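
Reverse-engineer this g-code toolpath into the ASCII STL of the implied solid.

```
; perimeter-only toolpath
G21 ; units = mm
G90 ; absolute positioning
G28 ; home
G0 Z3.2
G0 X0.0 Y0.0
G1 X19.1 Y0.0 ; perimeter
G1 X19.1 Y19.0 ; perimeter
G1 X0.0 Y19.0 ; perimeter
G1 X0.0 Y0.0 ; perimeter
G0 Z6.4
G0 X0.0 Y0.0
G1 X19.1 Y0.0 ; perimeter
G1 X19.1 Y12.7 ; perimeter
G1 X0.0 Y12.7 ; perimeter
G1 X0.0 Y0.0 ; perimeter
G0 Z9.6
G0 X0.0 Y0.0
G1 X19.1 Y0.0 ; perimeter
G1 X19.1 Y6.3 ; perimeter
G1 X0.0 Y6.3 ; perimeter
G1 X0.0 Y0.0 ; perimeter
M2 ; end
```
solid part
  facet normal 0.0000 0.0000 -1.0000
    outer loop
      vertex 19.1 25.3 0.0
      vertex 19.1 0.0 0.0
      vertex 0.0 0.0 0.0
    endloop
  endfacet
  facet normal 0.0000 0.0000 -1.0000
    outer loop
      vertex 0.0 25.3 0.0
      vertex 19.1 25.3 0.0
      vertex 0.0 0.0 0.0
    endloop
  endfacet
  facet normal 0.0000 -1.0000 0.0000
    outer loop
      vertex 0.0 0.0 0.0
      vertex 19.1 0.0 0.0
      vertex 19.1 0.0 12.8
    endloop
  endfacet
  facet normal 0.0000 -1.0000 0.0000
    outer loop
      vertex 0.0 0.0 0.0
      vertex 19.1 0.0 12.8
      vertex 0.0 0.0 12.8
    endloop
  endfacet
  facet normal 0.0000 0.4514 0.8923
    outer loop
      vertex 0.0 0.0 12.8
      vertex 19.1 0.0 12.8
      vertex 19.1 25.3 0.0
    endloop
  endfacet
  facet normal 0.0000 0.4514 0.8923
    outer loop
      vertex 0.0 0.0 12.8
      vertex 19.1 25.3 0.0
      vertex 0.0 25.3 0.0
    endloop
  endfacet
  facet normal -1.0000 0.0000 0.0000
    outer loop
      vertex 0.0 0.0 12.8
      vertex 0.0 25.3 0.0
      vertex 0.0 0.0 0.0
    endloop
  endfacet
  facet normal 1.0000 0.0000 0.0000
    outer loop
      vertex 19.1 0.0 0.0
      vertex 19.1 25.3 0.0
      vertex 19.1 0.0 12.8
    endloop
  endfacet
endsolid part

The G0 Z moves step by Δz≈3.2 mm. The G1 loops shrink linearly with z, so the solid tapers from its base footprint up to z≈12.8. Closing with a flat bottom cap and the tapered top and triangulating gives 8 facets — a wedge (ramp): 19.1 × 25.3 mm base, rising to 12.8 mm along the y=0 edge and sloping linearly to z=0 at y=25.3.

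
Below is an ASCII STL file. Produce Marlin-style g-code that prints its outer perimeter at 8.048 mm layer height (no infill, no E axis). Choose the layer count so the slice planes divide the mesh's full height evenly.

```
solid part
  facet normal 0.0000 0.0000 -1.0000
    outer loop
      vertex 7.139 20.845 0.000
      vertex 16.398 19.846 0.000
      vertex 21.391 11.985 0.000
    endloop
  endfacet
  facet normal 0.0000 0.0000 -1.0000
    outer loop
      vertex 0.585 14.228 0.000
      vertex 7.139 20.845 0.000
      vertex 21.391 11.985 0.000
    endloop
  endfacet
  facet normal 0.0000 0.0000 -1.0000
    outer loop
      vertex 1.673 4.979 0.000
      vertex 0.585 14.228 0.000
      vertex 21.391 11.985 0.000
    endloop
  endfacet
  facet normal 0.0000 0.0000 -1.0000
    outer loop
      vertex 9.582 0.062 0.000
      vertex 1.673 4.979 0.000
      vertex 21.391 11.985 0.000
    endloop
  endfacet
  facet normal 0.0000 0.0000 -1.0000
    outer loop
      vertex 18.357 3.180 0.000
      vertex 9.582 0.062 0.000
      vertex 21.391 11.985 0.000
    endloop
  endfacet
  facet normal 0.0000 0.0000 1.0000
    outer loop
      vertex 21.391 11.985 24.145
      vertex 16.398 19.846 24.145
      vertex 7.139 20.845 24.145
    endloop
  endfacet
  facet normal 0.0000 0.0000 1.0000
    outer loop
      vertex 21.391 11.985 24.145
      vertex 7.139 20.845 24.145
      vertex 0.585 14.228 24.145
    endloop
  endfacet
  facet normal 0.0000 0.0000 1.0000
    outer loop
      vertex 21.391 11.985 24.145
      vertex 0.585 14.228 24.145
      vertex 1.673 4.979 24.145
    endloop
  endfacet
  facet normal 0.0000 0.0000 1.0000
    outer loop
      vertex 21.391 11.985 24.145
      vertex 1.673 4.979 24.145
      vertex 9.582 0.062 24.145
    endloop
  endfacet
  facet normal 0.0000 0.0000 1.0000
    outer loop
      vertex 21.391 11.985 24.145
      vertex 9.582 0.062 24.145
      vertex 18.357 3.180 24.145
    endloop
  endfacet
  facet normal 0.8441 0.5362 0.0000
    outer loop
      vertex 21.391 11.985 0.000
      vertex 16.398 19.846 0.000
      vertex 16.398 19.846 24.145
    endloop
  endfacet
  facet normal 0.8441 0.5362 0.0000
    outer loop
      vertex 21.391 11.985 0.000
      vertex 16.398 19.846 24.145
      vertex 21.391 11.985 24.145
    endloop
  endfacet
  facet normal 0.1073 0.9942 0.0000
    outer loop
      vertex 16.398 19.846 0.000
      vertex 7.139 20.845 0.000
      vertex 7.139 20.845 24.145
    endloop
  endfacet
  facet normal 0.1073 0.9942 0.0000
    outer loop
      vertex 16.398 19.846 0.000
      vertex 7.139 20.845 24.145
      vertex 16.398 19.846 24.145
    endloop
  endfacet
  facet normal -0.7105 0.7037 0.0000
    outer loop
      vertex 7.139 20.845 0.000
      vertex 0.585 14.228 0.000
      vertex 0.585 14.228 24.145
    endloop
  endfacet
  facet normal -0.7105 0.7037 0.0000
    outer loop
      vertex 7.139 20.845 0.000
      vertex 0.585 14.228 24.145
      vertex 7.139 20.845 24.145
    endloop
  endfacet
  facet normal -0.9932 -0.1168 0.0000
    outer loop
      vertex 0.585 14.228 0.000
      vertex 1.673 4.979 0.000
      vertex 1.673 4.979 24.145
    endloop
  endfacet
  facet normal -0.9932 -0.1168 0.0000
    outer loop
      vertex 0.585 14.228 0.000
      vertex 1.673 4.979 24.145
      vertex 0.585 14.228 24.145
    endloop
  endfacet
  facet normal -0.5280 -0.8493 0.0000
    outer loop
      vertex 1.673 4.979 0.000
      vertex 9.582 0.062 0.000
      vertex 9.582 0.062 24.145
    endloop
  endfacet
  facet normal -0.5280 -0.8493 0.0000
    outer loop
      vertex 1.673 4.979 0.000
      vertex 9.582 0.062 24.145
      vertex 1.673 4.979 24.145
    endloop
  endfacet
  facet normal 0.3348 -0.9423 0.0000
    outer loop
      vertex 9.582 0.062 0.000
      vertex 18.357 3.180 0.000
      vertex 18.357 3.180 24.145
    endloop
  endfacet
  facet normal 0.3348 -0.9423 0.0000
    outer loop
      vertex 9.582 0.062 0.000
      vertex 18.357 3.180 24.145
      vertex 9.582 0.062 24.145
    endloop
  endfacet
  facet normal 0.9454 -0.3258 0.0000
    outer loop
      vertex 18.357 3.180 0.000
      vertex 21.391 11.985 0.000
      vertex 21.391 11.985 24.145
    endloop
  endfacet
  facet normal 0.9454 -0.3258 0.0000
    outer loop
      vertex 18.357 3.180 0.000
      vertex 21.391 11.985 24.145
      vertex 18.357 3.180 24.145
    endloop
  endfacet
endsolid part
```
; perimeter-only toolpath
G21 ; units = mm
G90 ; absolute positioning
G28 ; home
; layer 1
G0 Z8.048
G0 X21.391 Y11.985
G1 X16.398 Y19.846
G1 X7.139 Y20.845
G1 X0.585 Y14.228
G1 X1.673 Y4.979
G1 X9.582 Y0.062
G1 X18.357 Y3.180
G1 X21.391 Y11.985
; layer 2
G0 Z16.097
G0 X21.391 Y11.985
G1 X16.398 Y19.846
G1 X7.139 Y20.845
G1 X0.585 Y14.228
G1 X1.673 Y4.979
G1 X9.582 Y0.062
G1 X18.357 Y3.180
G1 X21.391 Y11.985
; layer 3
G0 Z24.145
G0 X21.391 Y11.985
G1 X16.398 Y19.846
G1 X7.139 Y20.845
G1 X0.585 Y14.228
G1 X1.673 Y4.979
G1 X9.582 Y0.062
G1 X18.357 Y3.180
G1 X21.391 Y11.985
M2 ; end

The solid is a regular 7-sided prism (a cylinder approximated with 7 flat sides), circumscribed radius ≈ 10.7 mm, height ≈ 24.1 mm. Slicing at Δz = 8.048 mm — 3 equal slices spanning the solid's height, so layer i sits at z = i·h/3 — gives 3 non-empty perimeters. Each is a 7-segment closed polygon; G0 lifts to the layer z and rapids to the start vertex, then G1 traces the edges.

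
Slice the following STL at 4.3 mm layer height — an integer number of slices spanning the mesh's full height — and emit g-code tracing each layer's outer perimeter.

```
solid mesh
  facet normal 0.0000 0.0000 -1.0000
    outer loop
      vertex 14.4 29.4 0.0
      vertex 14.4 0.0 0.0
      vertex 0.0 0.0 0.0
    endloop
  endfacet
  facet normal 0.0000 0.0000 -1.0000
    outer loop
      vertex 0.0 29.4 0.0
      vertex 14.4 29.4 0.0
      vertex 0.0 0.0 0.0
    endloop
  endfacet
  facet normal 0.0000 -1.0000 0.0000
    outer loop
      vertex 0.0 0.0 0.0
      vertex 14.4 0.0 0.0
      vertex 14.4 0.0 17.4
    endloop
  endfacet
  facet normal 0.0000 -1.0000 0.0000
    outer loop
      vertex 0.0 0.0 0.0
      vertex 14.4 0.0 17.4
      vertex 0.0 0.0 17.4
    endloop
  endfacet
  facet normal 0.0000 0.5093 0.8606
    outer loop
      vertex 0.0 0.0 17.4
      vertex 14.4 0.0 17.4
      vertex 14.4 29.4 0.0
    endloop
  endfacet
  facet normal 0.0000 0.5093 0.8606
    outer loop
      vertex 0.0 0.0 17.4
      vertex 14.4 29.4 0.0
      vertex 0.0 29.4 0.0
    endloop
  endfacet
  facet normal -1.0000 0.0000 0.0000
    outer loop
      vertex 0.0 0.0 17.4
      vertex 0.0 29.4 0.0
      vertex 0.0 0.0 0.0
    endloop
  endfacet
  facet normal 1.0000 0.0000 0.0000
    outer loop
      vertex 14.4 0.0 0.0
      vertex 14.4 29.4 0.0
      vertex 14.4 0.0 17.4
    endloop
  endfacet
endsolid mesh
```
; perimeter-only toolpath
G21 ; units = mm
G90 ; absolute positioning
G28 ; home
; layer 1
G0 Z4.3
G0 X0.0 Y0.0
G1 X14.4 Y0.0
G1 X14.4 Y22.0
G1 X0.0 Y22.0
G1 X0.0 Y0.0
; layer 2
G0 Z8.7
G0 X0.0 Y0.0
G1 X14.4 Y0.0
G1 X14.4 Y14.7
G1 X0.0 Y14.7
G1 X0.0 Y0.0
; layer 3
G0 Z13.0
G0 X0.0 Y0.0
G1 X14.4 Y0.0
G1 X14.4 Y7.3
G1 X0.0 Y7.3
G1 X0.0 Y0.0
M2 ; end

The solid is a wedge (ramp): 14.4 × 29.4 mm base, rising to 17.4 mm along the y=0 edge and sloping linearly to z=0 at y=29.4. Slicing at Δz = 4.3 mm — 4 equal slices spanning the solid's height, so layer i sits at z = i·h/4 — gives 3 non-empty perimeters. Each is a 4-segment closed polygon; G0 lifts to the layer z and rapids to the start vertex, then G1 traces the edges. The cross-section shrinks linearly with z (the slice at the apex is degenerate and omitted).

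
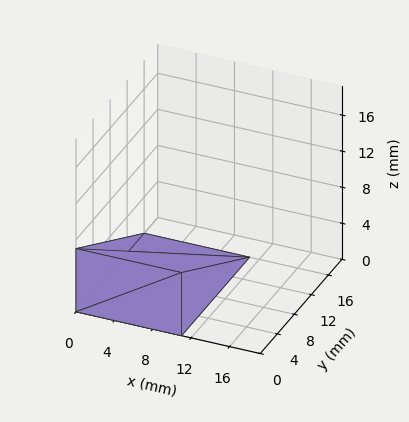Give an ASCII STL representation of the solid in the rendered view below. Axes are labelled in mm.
Reading the render: the shape is a wedge (ramp): 11 × 16 mm base, rising to 7 mm along the y=0 edge and sloping linearly to z=0 at y=16 (dimensions read to the nearest mm from the axis ticks). For the STL, each face is triangulated and given an outward normal.

solid part
  facet normal 0.0000 0.0000 -1.0000
    outer loop
      vertex 11.00 16.00 0.00
      vertex 11.00 0.00 0.00
      vertex 0.00 0.00 0.00
    endloop
  endfacet
  facet normal 0.0000 0.0000 -1.0000
    outer loop
      vertex 0.00 16.00 0.00
      vertex 11.00 16.00 0.00
      vertex 0.00 0.00 0.00
    endloop
  endfacet
  facet normal 0.0000 -1.0000 0.0000
    outer loop
      vertex 0.00 0.00 0.00
      vertex 11.00 0.00 0.00
      vertex 11.00 0.00 7.00
    endloop
  endfacet
  facet normal 0.0000 -1.0000 0.0000
    outer loop
      vertex 0.00 0.00 0.00
      vertex 11.00 0.00 7.00
      vertex 0.00 0.00 7.00
    endloop
  endfacet
  facet normal 0.0000 0.4008 0.9162
    outer loop
      vertex 0.00 0.00 7.00
      vertex 11.00 0.00 7.00
      vertex 11.00 16.00 0.00
    endloop
  endfacet
  facet normal 0.0000 0.4008 0.9162
    outer loop
      vertex 0.00 0.00 7.00
      vertex 11.00 16.00 0.00
      vertex 0.00 16.00 0.00
    endloop
  endfacet
  facet normal -1.0000 0.0000 0.0000
    outer loop
      vertex 0.00 0.00 7.00
      vertex 0.00 16.00 0.00
      vertex 0.00 0.00 0.00
    endloop
  endfacet
  facet normal 1.0000 0.0000 0.0000
    outer loop
      vertex 11.00 0.00 0.00
      vertex 11.00 16.00 0.00
      vertex 11.00 0.00 7.00
    endloop
  endfacet
endsolid part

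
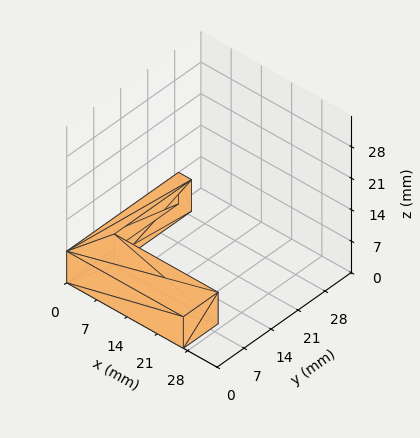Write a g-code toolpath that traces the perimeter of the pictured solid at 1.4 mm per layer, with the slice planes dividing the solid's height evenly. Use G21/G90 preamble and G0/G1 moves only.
Reading the render: the shape is an L-shaped prism: outer 27 × 29 mm, arm thicknesses ≈ 9 mm (horizontal) and 3 mm (vertical), extruded 7 mm in z (dimensions read to the nearest mm from the axis ticks). For the g-code, the solid's height is divided into equal slices at the stated Δz and each level perimeter traced with G1 moves after a G0 lift.

; perimeter-only toolpath
G21 ; units = mm
G90 ; absolute positioning
G28 ; home
; layer 1
G0 Z1.4
G0 X0.0 Y0.0
G1 X27.0 Y0.0
G1 X27.0 Y9.0
G1 X3.0 Y9.0
G1 X3.0 Y29.0
G1 X0.0 Y29.0
G1 X0.0 Y0.0
; layer 2
G0 Z2.8
G0 X0.0 Y0.0
G1 X27.0 Y0.0
G1 X27.0 Y9.0
G1 X3.0 Y9.0
G1 X3.0 Y29.0
G1 X0.0 Y29.0
G1 X0.0 Y0.0
; layer 3
G0 Z4.2
G0 X0.0 Y0.0
G1 X27.0 Y0.0
G1 X27.0 Y9.0
G1 X3.0 Y9.0
G1 X3.0 Y29.0
G1 X0.0 Y29.0
G1 X0.0 Y0.0
; layer 4
G0 Z5.6
G0 X0.0 Y0.0
G1 X27.0 Y0.0
G1 X27.0 Y9.0
G1 X3.0 Y9.0
G1 X3.0 Y29.0
G1 X0.0 Y29.0
G1 X0.0 Y0.0
; layer 5
G0 Z7.0
G0 X0.0 Y0.0
G1 X27.0 Y0.0
G1 X27.0 Y9.0
G1 X3.0 Y9.0
G1 X3.0 Y29.0
G1 X0.0 Y29.0
G1 X0.0 Y0.0
M2 ; end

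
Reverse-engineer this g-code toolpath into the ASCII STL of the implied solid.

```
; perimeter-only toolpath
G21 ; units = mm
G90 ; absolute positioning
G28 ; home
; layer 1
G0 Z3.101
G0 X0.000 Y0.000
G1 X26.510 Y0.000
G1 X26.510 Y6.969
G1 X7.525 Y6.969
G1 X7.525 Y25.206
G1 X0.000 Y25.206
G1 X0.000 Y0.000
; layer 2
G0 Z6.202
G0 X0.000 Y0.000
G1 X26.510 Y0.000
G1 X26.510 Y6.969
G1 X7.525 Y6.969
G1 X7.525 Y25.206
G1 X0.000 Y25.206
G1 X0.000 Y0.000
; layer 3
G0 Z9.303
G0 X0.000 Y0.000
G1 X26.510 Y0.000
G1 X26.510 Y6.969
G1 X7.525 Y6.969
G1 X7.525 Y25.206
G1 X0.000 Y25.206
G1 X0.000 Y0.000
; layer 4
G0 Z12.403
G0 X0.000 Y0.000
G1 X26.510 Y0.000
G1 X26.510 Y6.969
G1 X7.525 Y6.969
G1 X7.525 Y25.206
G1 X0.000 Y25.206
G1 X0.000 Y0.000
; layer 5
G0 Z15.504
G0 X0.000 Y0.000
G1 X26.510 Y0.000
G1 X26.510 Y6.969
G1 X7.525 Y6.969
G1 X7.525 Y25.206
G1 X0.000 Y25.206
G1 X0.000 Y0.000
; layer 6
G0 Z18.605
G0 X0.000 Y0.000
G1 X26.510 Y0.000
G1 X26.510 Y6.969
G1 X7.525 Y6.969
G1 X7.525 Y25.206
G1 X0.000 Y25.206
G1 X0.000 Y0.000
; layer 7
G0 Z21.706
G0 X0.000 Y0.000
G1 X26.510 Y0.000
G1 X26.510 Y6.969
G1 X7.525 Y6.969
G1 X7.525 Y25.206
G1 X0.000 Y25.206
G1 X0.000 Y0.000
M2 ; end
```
solid part
  facet normal 0.0000 0.0000 -1.0000
    outer loop
      vertex 26.510 6.969 0.000
      vertex 26.510 0.000 0.000
      vertex 0.000 0.000 0.000
    endloop
  endfacet
  facet normal 0.0000 0.0000 -1.0000
    outer loop
      vertex 7.525 6.969 0.000
      vertex 26.510 6.969 0.000
      vertex 0.000 0.000 0.000
    endloop
  endfacet
  facet normal 0.0000 0.0000 -1.0000
    outer loop
      vertex 7.525 25.206 0.000
      vertex 7.525 6.969 0.000
      vertex 0.000 0.000 0.000
    endloop
  endfacet
  facet normal 0.0000 0.0000 -1.0000
    outer loop
      vertex 0.000 25.206 0.000
      vertex 7.525 25.206 0.000
      vertex 0.000 0.000 0.000
    endloop
  endfacet
  facet normal 0.0000 0.0000 1.0000
    outer loop
      vertex 0.000 0.000 21.706
      vertex 26.510 0.000 21.706
      vertex 26.510 6.969 21.706
    endloop
  endfacet
  facet normal 0.0000 0.0000 1.0000
    outer loop
      vertex 0.000 0.000 21.706
      vertex 26.510 6.969 21.706
      vertex 7.525 6.969 21.706
    endloop
  endfacet
  facet normal 0.0000 0.0000 1.0000
    outer loop
      vertex 0.000 0.000 21.706
      vertex 7.525 6.969 21.706
      vertex 7.525 25.206 21.706
    endloop
  endfacet
  facet normal 0.0000 0.0000 1.0000
    outer loop
      vertex 0.000 0.000 21.706
      vertex 7.525 25.206 21.706
      vertex 0.000 25.206 21.706
    endloop
  endfacet
  facet normal 0.0000 -1.0000 0.0000
    outer loop
      vertex 0.000 0.000 0.000
      vertex 26.510 0.000 0.000
      vertex 26.510 0.000 21.706
    endloop
  endfacet
  facet normal 0.0000 -1.0000 0.0000
    outer loop
      vertex 0.000 0.000 0.000
      vertex 26.510 0.000 21.706
      vertex 0.000 0.000 21.706
    endloop
  endfacet
  facet normal 1.0000 0.0000 0.0000
    outer loop
      vertex 26.510 0.000 0.000
      vertex 26.510 6.969 0.000
      vertex 26.510 6.969 21.706
    endloop
  endfacet
  facet normal 1.0000 0.0000 0.0000
    outer loop
      vertex 26.510 0.000 0.000
      vertex 26.510 6.969 21.706
      vertex 26.510 0.000 21.706
    endloop
  endfacet
  facet normal 0.0000 1.0000 0.0000
    outer loop
      vertex 26.510 6.969 0.000
      vertex 7.525 6.969 0.000
      vertex 7.525 6.969 21.706
    endloop
  endfacet
  facet normal 0.0000 1.0000 0.0000
    outer loop
      vertex 26.510 6.969 0.000
      vertex 7.525 6.969 21.706
      vertex 26.510 6.969 21.706
    endloop
  endfacet
  facet normal 1.0000 0.0000 0.0000
    outer loop
      vertex 7.525 6.969 0.000
      vertex 7.525 25.206 0.000
      vertex 7.525 25.206 21.706
    endloop
  endfacet
  facet normal 1.0000 0.0000 0.0000
    outer loop
      vertex 7.525 6.969 0.000
      vertex 7.525 25.206 21.706
      vertex 7.525 6.969 21.706
    endloop
  endfacet
  facet normal 0.0000 1.0000 0.0000
    outer loop
      vertex 7.525 25.206 0.000
      vertex 0.000 25.206 0.000
      vertex 0.000 25.206 21.706
    endloop
  endfacet
  facet normal 0.0000 1.0000 0.0000
    outer loop
      vertex 7.525 25.206 0.000
      vertex 0.000 25.206 21.706
      vertex 7.525 25.206 21.706
    endloop
  endfacet
  facet normal -1.0000 0.0000 0.0000
    outer loop
      vertex 0.000 25.206 0.000
      vertex 0.000 0.000 0.000
      vertex 0.000 0.000 21.706
    endloop
  endfacet
  facet normal -1.0000 0.0000 0.0000
    outer loop
      vertex 0.000 25.206 0.000
      vertex 0.000 0.000 21.706
      vertex 0.000 25.206 21.706
    endloop
  endfacet
endsolid part

The G0 Z moves step by Δz≈3.101 mm. Every layer's G1 loop is the same polygon, so the solid is a straight extrusion of it from z=0 to z≈21.7. Closing with flat bottom and top caps and triangulating gives 20 facets — an L-shaped prism: outer 26.5 × 25.2 mm, arm thicknesses ≈ 6.97 mm (horizontal) and 7.53 mm (vertical), extruded 21.7 mm in z.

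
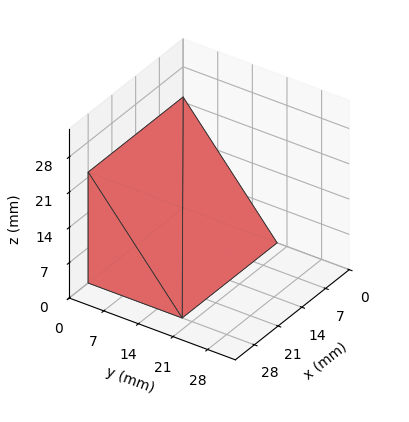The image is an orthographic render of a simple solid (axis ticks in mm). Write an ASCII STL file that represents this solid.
Reading the render: the shape is a wedge (ramp): 28 × 19 mm base, rising to 22 mm along the y=0 edge and sloping linearly to z=0 at y=19 (dimensions read to the nearest mm from the axis ticks). For the STL, each face is triangulated and given an outward normal.

solid part
  facet normal 0.0000 0.0000 -1.0000
    outer loop
      vertex 28.0 19.0 0.0
      vertex 28.0 0.0 0.0
      vertex 0.0 0.0 0.0
    endloop
  endfacet
  facet normal 0.0000 0.0000 -1.0000
    outer loop
      vertex 0.0 19.0 0.0
      vertex 28.0 19.0 0.0
      vertex 0.0 0.0 0.0
    endloop
  endfacet
  facet normal 0.0000 -1.0000 0.0000
    outer loop
      vertex 0.0 0.0 0.0
      vertex 28.0 0.0 0.0
      vertex 28.0 0.0 22.0
    endloop
  endfacet
  facet normal 0.0000 -1.0000 0.0000
    outer loop
      vertex 0.0 0.0 0.0
      vertex 28.0 0.0 22.0
      vertex 0.0 0.0 22.0
    endloop
  endfacet
  facet normal 0.0000 0.7568 0.6536
    outer loop
      vertex 0.0 0.0 22.0
      vertex 28.0 0.0 22.0
      vertex 28.0 19.0 0.0
    endloop
  endfacet
  facet normal 0.0000 0.7568 0.6536
    outer loop
      vertex 0.0 0.0 22.0
      vertex 28.0 19.0 0.0
      vertex 0.0 19.0 0.0
    endloop
  endfacet
  facet normal -1.0000 0.0000 0.0000
    outer loop
      vertex 0.0 0.0 22.0
      vertex 0.0 19.0 0.0
      vertex 0.0 0.0 0.0
    endloop
  endfacet
  facet normal 1.0000 0.0000 0.0000
    outer loop
      vertex 28.0 0.0 0.0
      vertex 28.0 19.0 0.0
      vertex 28.0 0.0 22.0
    endloop
  endfacet
endsolid part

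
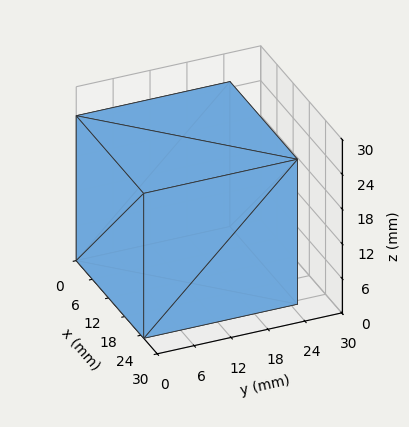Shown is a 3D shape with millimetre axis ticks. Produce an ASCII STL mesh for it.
Reading the render: the shape is a rectangular box, roughly 25 × 25 mm footprint and 25 mm tall (dimensions read to the nearest mm from the axis ticks). For the STL, each face is triangulated and given an outward normal.

solid part
  facet normal 0.0000 0.0000 -1.0000
    outer loop
      vertex 25.000 25.000 0.000
      vertex 25.000 0.000 0.000
      vertex 0.000 0.000 0.000
    endloop
  endfacet
  facet normal 0.0000 0.0000 -1.0000
    outer loop
      vertex 0.000 25.000 0.000
      vertex 25.000 25.000 0.000
      vertex 0.000 0.000 0.000
    endloop
  endfacet
  facet normal 0.0000 0.0000 1.0000
    outer loop
      vertex 0.000 0.000 25.000
      vertex 25.000 0.000 25.000
      vertex 25.000 25.000 25.000
    endloop
  endfacet
  facet normal 0.0000 0.0000 1.0000
    outer loop
      vertex 0.000 0.000 25.000
      vertex 25.000 25.000 25.000
      vertex 0.000 25.000 25.000
    endloop
  endfacet
  facet normal 0.0000 -1.0000 0.0000
    outer loop
      vertex 0.000 0.000 0.000
      vertex 25.000 0.000 0.000
      vertex 25.000 0.000 25.000
    endloop
  endfacet
  facet normal 0.0000 -1.0000 0.0000
    outer loop
      vertex 0.000 0.000 0.000
      vertex 25.000 0.000 25.000
      vertex 0.000 0.000 25.000
    endloop
  endfacet
  facet normal 0.0000 1.0000 0.0000
    outer loop
      vertex 25.000 25.000 25.000
      vertex 25.000 25.000 0.000
      vertex 0.000 25.000 0.000
    endloop
  endfacet
  facet normal 0.0000 1.0000 0.0000
    outer loop
      vertex 0.000 25.000 25.000
      vertex 25.000 25.000 25.000
      vertex 0.000 25.000 0.000
    endloop
  endfacet
  facet normal -1.0000 0.0000 0.0000
    outer loop
      vertex 0.000 25.000 25.000
      vertex 0.000 25.000 0.000
      vertex 0.000 0.000 0.000
    endloop
  endfacet
  facet normal -1.0000 0.0000 0.0000
    outer loop
      vertex 0.000 0.000 25.000
      vertex 0.000 25.000 25.000
      vertex 0.000 0.000 0.000
    endloop
  endfacet
  facet normal 1.0000 0.0000 0.0000
    outer loop
      vertex 25.000 0.000 0.000
      vertex 25.000 25.000 0.000
      vertex 25.000 25.000 25.000
    endloop
  endfacet
  facet normal 1.0000 0.0000 0.0000
    outer loop
      vertex 25.000 0.000 0.000
      vertex 25.000 25.000 25.000
      vertex 25.000 0.000 25.000
    endloop
  endfacet
endsolid part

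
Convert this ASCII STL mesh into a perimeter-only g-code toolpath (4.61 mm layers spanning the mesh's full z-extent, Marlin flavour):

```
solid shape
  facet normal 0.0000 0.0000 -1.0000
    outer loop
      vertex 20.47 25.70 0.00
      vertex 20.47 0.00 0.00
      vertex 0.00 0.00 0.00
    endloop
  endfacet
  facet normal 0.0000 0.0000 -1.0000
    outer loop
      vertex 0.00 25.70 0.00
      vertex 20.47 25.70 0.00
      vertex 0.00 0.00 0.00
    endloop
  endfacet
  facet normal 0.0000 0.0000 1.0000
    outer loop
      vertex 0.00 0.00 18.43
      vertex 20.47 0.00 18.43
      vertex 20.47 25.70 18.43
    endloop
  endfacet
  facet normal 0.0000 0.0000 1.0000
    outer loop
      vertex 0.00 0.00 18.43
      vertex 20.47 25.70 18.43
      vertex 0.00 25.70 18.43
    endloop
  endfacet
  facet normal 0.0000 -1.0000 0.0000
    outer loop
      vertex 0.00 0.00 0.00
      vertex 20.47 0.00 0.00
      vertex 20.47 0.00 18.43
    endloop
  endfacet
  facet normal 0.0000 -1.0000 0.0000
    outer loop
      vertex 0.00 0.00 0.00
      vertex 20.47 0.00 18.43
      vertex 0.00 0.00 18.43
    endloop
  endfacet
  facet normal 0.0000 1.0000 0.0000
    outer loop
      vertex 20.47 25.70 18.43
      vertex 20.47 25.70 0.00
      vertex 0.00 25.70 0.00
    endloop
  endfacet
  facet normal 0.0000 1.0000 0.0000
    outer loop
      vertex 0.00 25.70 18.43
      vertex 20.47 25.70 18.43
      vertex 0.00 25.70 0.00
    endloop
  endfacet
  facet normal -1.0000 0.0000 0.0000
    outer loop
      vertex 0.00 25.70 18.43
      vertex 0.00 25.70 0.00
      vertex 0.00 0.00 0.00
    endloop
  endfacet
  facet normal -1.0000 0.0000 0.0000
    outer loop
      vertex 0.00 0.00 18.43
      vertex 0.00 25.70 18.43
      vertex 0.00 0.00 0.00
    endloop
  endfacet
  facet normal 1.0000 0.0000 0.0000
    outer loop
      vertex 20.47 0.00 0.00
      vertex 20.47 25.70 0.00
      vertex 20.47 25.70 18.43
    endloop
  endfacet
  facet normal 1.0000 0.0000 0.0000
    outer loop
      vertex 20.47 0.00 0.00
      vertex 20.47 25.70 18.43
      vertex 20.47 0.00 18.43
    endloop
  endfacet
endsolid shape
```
; perimeter-only toolpath
G21 ; units = mm
G90 ; absolute positioning
G28 ; home
; layer 1
G0 Z4.61
G0 X0.00 Y0.00
G1 X20.47 Y0.00
G1 X20.47 Y25.70
G1 X0.00 Y25.70
G1 X0.00 Y0.00
; layer 2
G0 Z9.21
G0 X0.00 Y0.00
G1 X20.47 Y0.00
G1 X20.47 Y25.70
G1 X0.00 Y25.70
G1 X0.00 Y0.00
; layer 3
G0 Z13.82
G0 X0.00 Y0.00
G1 X20.47 Y0.00
G1 X20.47 Y25.70
G1 X0.00 Y25.70
G1 X0.00 Y0.00
; layer 4
G0 Z18.43
G0 X0.00 Y0.00
G1 X20.47 Y0.00
G1 X20.47 Y25.70
G1 X0.00 Y25.70
G1 X0.00 Y0.00
M2 ; end

The solid is a rectangular box, roughly 20.5 × 25.7 mm footprint and 18.4 mm tall. Slicing at Δz = 4.61 mm — 4 equal slices spanning the solid's height, so layer i sits at z = i·h/4 — gives 4 non-empty perimeters. Each is a 4-segment closed polygon; G0 lifts to the layer z and rapids to the start vertex, then G1 traces the edges.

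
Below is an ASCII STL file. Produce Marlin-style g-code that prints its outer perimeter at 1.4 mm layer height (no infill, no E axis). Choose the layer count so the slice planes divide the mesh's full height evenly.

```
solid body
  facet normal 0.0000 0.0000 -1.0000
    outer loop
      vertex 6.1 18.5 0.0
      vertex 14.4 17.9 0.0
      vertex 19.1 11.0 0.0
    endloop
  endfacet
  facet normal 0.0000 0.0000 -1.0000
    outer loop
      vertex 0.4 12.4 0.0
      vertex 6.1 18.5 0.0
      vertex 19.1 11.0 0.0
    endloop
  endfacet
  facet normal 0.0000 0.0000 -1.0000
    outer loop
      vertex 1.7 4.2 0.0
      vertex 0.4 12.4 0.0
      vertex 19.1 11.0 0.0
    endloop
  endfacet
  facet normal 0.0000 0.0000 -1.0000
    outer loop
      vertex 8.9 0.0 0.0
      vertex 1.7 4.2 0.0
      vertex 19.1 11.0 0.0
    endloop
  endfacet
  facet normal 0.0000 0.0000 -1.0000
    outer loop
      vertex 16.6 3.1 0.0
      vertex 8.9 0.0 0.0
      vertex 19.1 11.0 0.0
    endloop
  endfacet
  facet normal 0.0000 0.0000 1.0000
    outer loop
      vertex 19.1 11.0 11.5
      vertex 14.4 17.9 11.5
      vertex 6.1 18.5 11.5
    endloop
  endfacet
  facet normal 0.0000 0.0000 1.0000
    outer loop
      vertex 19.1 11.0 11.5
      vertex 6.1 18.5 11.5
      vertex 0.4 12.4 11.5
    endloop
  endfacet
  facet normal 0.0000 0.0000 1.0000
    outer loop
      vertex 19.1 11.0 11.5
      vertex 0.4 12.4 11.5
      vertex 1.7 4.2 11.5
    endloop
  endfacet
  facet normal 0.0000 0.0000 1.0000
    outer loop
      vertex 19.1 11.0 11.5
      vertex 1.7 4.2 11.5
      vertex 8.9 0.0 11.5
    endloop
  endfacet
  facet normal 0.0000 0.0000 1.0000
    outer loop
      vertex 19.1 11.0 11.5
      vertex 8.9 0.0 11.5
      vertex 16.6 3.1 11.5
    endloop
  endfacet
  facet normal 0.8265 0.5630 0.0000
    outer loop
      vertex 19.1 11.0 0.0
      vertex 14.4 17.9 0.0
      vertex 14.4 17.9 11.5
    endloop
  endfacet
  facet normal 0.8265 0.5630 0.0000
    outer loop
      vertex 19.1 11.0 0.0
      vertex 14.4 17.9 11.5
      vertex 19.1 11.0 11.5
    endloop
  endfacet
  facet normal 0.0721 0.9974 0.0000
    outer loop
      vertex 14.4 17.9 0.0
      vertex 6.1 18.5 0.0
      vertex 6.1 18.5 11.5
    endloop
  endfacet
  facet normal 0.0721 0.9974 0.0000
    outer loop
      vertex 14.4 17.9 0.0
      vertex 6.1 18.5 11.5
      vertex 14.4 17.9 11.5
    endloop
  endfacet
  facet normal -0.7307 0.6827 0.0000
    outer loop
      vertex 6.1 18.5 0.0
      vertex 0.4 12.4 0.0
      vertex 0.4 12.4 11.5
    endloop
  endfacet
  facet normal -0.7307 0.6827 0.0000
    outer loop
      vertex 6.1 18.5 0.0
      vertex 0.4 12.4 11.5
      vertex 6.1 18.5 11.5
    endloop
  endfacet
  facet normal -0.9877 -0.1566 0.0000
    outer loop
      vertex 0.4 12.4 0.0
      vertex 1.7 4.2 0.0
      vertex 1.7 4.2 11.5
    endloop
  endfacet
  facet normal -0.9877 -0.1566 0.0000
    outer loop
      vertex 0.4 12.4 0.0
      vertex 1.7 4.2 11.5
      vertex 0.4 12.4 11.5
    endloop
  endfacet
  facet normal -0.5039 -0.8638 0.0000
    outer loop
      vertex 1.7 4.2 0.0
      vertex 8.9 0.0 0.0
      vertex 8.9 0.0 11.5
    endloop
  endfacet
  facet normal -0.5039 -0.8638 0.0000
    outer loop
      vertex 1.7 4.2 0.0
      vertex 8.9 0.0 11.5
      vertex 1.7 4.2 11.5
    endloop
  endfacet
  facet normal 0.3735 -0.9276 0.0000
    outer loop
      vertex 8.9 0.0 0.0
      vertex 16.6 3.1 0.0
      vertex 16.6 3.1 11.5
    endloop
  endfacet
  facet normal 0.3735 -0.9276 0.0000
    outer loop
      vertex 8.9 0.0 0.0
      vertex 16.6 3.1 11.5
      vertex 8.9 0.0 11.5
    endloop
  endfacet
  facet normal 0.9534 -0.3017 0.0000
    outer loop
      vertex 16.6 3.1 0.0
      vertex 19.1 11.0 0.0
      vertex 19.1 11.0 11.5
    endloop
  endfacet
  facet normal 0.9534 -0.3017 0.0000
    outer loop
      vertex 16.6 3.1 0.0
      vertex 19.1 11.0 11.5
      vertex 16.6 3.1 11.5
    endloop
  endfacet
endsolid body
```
; perimeter-only toolpath
G21 ; units = mm
G90 ; absolute positioning
G28 ; home
; layer 1
G0 Z1.4
G0 X19.1 Y11.0
G1 X14.4 Y17.9
G1 X6.1 Y18.5
G1 X0.4 Y12.4
G1 X1.7 Y4.2
G1 X8.9 Y0.0
G1 X16.6 Y3.1
G1 X19.1 Y11.0
; layer 2
G0 Z2.9
G0 X19.1 Y11.0
G1 X14.4 Y17.9
G1 X6.1 Y18.5
G1 X0.4 Y12.4
G1 X1.7 Y4.2
G1 X8.9 Y0.0
G1 X16.6 Y3.1
G1 X19.1 Y11.0
; layer 3
G0 Z4.3
G0 X19.1 Y11.0
G1 X14.4 Y17.9
G1 X6.1 Y18.5
G1 X0.4 Y12.4
G1 X1.7 Y4.2
G1 X8.9 Y0.0
G1 X16.6 Y3.1
G1 X19.1 Y11.0
; layer 4
G0 Z5.8
G0 X19.1 Y11.0
G1 X14.4 Y17.9
G1 X6.1 Y18.5
G1 X0.4 Y12.4
G1 X1.7 Y4.2
G1 X8.9 Y0.0
G1 X16.6 Y3.1
G1 X19.1 Y11.0
; layer 5
G0 Z7.2
G0 X19.1 Y11.0
G1 X14.4 Y17.9
G1 X6.1 Y18.5
G1 X0.4 Y12.4
G1 X1.7 Y4.2
G1 X8.9 Y0.0
G1 X16.6 Y3.1
G1 X19.1 Y11.0
; layer 6
G0 Z8.6
G0 X19.1 Y11.0
G1 X14.4 Y17.9
G1 X6.1 Y18.5
G1 X0.4 Y12.4
G1 X1.7 Y4.2
G1 X8.9 Y0.0
G1 X16.6 Y3.1
G1 X19.1 Y11.0
; layer 7
G0 Z10.1
G0 X19.1 Y11.0
G1 X14.4 Y17.9
G1 X6.1 Y18.5
G1 X0.4 Y12.4
G1 X1.7 Y4.2
G1 X8.9 Y0.0
G1 X16.6 Y3.1
G1 X19.1 Y11.0
; layer 8
G0 Z11.5
G0 X19.1 Y11.0
G1 X14.4 Y17.9
G1 X6.1 Y18.5
G1 X0.4 Y12.4
G1 X1.7 Y4.2
G1 X8.9 Y0.0
G1 X16.6 Y3.1
G1 X19.1 Y11.0
M2 ; end

The solid is a regular 7-sided prism (a cylinder approximated with 7 flat sides), circumscribed radius ≈ 9.6 mm, height ≈ 11.5 mm. Slicing at Δz = 1.4 mm — 8 equal slices spanning the solid's height, so layer i sits at z = i·h/8 — gives 8 non-empty perimeters. Each is a 7-segment closed polygon; G0 lifts to the layer z and rapids to the start vertex, then G1 traces the edges.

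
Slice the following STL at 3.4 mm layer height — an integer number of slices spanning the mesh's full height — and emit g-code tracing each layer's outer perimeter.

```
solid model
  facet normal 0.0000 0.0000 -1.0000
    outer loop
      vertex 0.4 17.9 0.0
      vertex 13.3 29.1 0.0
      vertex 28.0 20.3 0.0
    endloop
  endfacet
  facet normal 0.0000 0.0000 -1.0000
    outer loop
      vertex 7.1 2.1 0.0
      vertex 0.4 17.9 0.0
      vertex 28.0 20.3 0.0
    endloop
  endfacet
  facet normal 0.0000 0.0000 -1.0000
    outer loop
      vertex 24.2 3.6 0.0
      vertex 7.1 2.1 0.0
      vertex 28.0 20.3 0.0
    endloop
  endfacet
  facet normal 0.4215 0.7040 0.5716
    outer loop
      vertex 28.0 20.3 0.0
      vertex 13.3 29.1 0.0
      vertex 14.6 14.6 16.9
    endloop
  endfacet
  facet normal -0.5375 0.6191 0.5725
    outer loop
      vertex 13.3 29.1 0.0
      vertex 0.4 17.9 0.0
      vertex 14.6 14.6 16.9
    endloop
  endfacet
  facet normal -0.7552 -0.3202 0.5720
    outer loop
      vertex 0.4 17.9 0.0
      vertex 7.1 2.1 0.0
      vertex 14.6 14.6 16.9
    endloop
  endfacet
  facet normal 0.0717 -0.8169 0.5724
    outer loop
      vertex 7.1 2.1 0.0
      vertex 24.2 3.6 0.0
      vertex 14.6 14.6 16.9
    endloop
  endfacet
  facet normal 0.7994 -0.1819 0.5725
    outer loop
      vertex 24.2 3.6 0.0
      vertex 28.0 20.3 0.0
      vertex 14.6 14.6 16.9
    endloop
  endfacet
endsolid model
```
; perimeter-only toolpath
G21 ; units = mm
G90 ; absolute positioning
G28 ; home
; layer 1
G0 Z3.4
G0 X25.3 Y19.2
G1 X13.6 Y26.2
G1 X3.2 Y17.2
G1 X8.6 Y4.6
G1 X22.3 Y5.8
G1 X25.3 Y19.2
; layer 2
G0 Z6.8
G0 X22.6 Y18.0
G1 X13.8 Y23.3
G1 X6.1 Y16.6
G1 X10.1 Y7.1
G1 X20.4 Y8.0
G1 X22.6 Y18.0
; layer 3
G0 Z10.1
G0 X20.0 Y16.9
G1 X14.1 Y20.4
G1 X8.9 Y15.9
G1 X11.6 Y9.6
G1 X18.4 Y10.2
G1 X20.0 Y16.9
; layer 4
G0 Z13.5
G0 X17.3 Y15.7
G1 X14.3 Y17.5
G1 X11.8 Y15.3
G1 X13.1 Y12.1
G1 X16.5 Y12.4
G1 X17.3 Y15.7
M2 ; end

The solid is a regular 5-sided pyramid, base circumscribed radius ≈ 14.6 mm, apex at z ≈ 16.9 mm. Slicing at Δz = 3.4 mm — 5 equal slices spanning the solid's height, so layer i sits at z = i·h/5 — gives 4 non-empty perimeters. Each is a 5-segment closed polygon; G0 lifts to the layer z and rapids to the start vertex, then G1 traces the edges. The cross-section shrinks linearly with z (the slice at the apex is degenerate and omitted).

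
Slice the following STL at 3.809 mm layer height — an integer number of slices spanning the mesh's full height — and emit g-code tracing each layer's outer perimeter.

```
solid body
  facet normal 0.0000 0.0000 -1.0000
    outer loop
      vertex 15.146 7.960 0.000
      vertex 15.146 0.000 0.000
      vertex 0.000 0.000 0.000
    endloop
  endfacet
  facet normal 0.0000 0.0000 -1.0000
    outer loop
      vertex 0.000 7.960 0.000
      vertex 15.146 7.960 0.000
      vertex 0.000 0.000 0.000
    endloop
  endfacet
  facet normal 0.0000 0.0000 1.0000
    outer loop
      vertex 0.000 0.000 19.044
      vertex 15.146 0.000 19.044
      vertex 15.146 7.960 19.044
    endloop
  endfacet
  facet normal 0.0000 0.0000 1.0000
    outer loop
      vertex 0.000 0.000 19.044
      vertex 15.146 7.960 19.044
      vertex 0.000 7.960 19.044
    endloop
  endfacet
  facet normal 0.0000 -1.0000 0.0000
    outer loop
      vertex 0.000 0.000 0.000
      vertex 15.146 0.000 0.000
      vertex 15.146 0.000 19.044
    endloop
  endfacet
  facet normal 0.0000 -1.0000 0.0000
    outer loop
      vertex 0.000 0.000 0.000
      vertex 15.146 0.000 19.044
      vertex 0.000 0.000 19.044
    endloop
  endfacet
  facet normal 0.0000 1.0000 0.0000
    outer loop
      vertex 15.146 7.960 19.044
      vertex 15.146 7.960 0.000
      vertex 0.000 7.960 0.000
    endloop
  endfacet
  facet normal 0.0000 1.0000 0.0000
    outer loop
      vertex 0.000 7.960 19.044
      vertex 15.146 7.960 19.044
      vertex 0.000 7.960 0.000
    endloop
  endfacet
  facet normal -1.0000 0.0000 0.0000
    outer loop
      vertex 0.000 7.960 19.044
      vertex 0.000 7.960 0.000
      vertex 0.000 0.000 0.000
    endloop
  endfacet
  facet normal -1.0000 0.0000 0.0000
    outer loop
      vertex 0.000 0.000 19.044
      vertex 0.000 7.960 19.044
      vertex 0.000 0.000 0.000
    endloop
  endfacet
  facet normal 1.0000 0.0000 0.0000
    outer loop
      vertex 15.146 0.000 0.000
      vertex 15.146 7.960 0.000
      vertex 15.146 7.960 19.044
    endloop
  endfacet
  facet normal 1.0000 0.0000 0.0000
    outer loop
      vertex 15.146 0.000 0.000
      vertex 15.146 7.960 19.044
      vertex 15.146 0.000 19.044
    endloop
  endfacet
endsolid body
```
; perimeter-only toolpath
G21 ; units = mm
G90 ; absolute positioning
G28 ; home
; layer 1
G0 Z3.809
G0 X0.000 Y0.000
G1 X15.146 Y0.000
G1 X15.146 Y7.960
G1 X0.000 Y7.960
G1 X0.000 Y0.000
; layer 2
G0 Z7.618
G0 X0.000 Y0.000
G1 X15.146 Y0.000
G1 X15.146 Y7.960
G1 X0.000 Y7.960
G1 X0.000 Y0.000
; layer 3
G0 Z11.426
G0 X0.000 Y0.000
G1 X15.146 Y0.000
G1 X15.146 Y7.960
G1 X0.000 Y7.960
G1 X0.000 Y0.000
; layer 4
G0 Z15.235
G0 X0.000 Y0.000
G1 X15.146 Y0.000
G1 X15.146 Y7.960
G1 X0.000 Y7.960
G1 X0.000 Y0.000
; layer 5
G0 Z19.044
G0 X0.000 Y0.000
G1 X15.146 Y0.000
G1 X15.146 Y7.960
G1 X0.000 Y7.960
G1 X0.000 Y0.000
M2 ; end

The solid is a rectangular box, roughly 15.1 × 7.96 mm footprint and 19 mm tall. Slicing at Δz = 3.809 mm — 5 equal slices spanning the solid's height, so layer i sits at z = i·h/5 — gives 5 non-empty perimeters. Each is a 4-segment closed polygon; G0 lifts to the layer z and rapids to the start vertex, then G1 traces the edges.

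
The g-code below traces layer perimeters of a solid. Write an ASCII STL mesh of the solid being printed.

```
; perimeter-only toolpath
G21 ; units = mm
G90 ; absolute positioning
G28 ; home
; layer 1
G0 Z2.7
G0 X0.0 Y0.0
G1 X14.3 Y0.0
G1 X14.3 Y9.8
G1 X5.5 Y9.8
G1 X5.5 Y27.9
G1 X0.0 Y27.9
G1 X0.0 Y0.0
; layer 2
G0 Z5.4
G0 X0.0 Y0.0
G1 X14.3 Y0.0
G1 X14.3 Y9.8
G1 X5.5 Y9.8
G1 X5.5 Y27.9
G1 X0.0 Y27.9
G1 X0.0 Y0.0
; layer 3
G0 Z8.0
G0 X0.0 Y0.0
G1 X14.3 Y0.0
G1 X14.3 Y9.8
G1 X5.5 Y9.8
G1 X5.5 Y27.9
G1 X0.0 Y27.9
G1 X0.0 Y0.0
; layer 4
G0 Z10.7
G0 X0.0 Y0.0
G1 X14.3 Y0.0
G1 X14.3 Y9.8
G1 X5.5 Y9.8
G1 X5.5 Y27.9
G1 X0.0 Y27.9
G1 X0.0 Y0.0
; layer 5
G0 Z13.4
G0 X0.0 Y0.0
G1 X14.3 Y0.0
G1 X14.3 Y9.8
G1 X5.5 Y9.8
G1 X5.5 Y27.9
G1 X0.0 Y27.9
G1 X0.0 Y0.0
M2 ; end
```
solid part
  facet normal 0.0000 0.0000 -1.0000
    outer loop
      vertex 14.3 9.8 0.0
      vertex 14.3 0.0 0.0
      vertex 0.0 0.0 0.0
    endloop
  endfacet
  facet normal 0.0000 0.0000 -1.0000
    outer loop
      vertex 5.5 9.8 0.0
      vertex 14.3 9.8 0.0
      vertex 0.0 0.0 0.0
    endloop
  endfacet
  facet normal 0.0000 0.0000 -1.0000
    outer loop
      vertex 5.5 27.9 0.0
      vertex 5.5 9.8 0.0
      vertex 0.0 0.0 0.0
    endloop
  endfacet
  facet normal 0.0000 0.0000 -1.0000
    outer loop
      vertex 0.0 27.9 0.0
      vertex 5.5 27.9 0.0
      vertex 0.0 0.0 0.0
    endloop
  endfacet
  facet normal 0.0000 0.0000 1.0000
    outer loop
      vertex 0.0 0.0 13.4
      vertex 14.3 0.0 13.4
      vertex 14.3 9.8 13.4
    endloop
  endfacet
  facet normal 0.0000 0.0000 1.0000
    outer loop
      vertex 0.0 0.0 13.4
      vertex 14.3 9.8 13.4
      vertex 5.5 9.8 13.4
    endloop
  endfacet
  facet normal 0.0000 0.0000 1.0000
    outer loop
      vertex 0.0 0.0 13.4
      vertex 5.5 9.8 13.4
      vertex 5.5 27.9 13.4
    endloop
  endfacet
  facet normal 0.0000 0.0000 1.0000
    outer loop
      vertex 0.0 0.0 13.4
      vertex 5.5 27.9 13.4
      vertex 0.0 27.9 13.4
    endloop
  endfacet
  facet normal 0.0000 -1.0000 0.0000
    outer loop
      vertex 0.0 0.0 0.0
      vertex 14.3 0.0 0.0
      vertex 14.3 0.0 13.4
    endloop
  endfacet
  facet normal 0.0000 -1.0000 0.0000
    outer loop
      vertex 0.0 0.0 0.0
      vertex 14.3 0.0 13.4
      vertex 0.0 0.0 13.4
    endloop
  endfacet
  facet normal 1.0000 0.0000 0.0000
    outer loop
      vertex 14.3 0.0 0.0
      vertex 14.3 9.8 0.0
      vertex 14.3 9.8 13.4
    endloop
  endfacet
  facet normal 1.0000 0.0000 0.0000
    outer loop
      vertex 14.3 0.0 0.0
      vertex 14.3 9.8 13.4
      vertex 14.3 0.0 13.4
    endloop
  endfacet
  facet normal 0.0000 1.0000 0.0000
    outer loop
      vertex 14.3 9.8 0.0
      vertex 5.5 9.8 0.0
      vertex 5.5 9.8 13.4
    endloop
  endfacet
  facet normal 0.0000 1.0000 0.0000
    outer loop
      vertex 14.3 9.8 0.0
      vertex 5.5 9.8 13.4
      vertex 14.3 9.8 13.4
    endloop
  endfacet
  facet normal 1.0000 0.0000 0.0000
    outer loop
      vertex 5.5 9.8 0.0
      vertex 5.5 27.9 0.0
      vertex 5.5 27.9 13.4
    endloop
  endfacet
  facet normal 1.0000 0.0000 0.0000
    outer loop
      vertex 5.5 9.8 0.0
      vertex 5.5 27.9 13.4
      vertex 5.5 9.8 13.4
    endloop
  endfacet
  facet normal 0.0000 1.0000 0.0000
    outer loop
      vertex 5.5 27.9 0.0
      vertex 0.0 27.9 0.0
      vertex 0.0 27.9 13.4
    endloop
  endfacet
  facet normal 0.0000 1.0000 0.0000
    outer loop
      vertex 5.5 27.9 0.0
      vertex 0.0 27.9 13.4
      vertex 5.5 27.9 13.4
    endloop
  endfacet
  facet normal -1.0000 0.0000 0.0000
    outer loop
      vertex 0.0 27.9 0.0
      vertex 0.0 0.0 0.0
      vertex 0.0 0.0 13.4
    endloop
  endfacet
  facet normal -1.0000 0.0000 0.0000
    outer loop
      vertex 0.0 27.9 0.0
      vertex 0.0 0.0 13.4
      vertex 0.0 27.9 13.4
    endloop
  endfacet
endsolid part

The G0 Z moves step by Δz≈2.7 mm. Every layer's G1 loop is the same polygon, so the solid is a straight extrusion of it from z=0 to z≈13.4. Closing with flat bottom and top caps and triangulating gives 20 facets — an L-shaped prism: outer 14.3 × 27.9 mm, arm thicknesses ≈ 9.8 mm (horizontal) and 5.5 mm (vertical), extruded 13.4 mm in z.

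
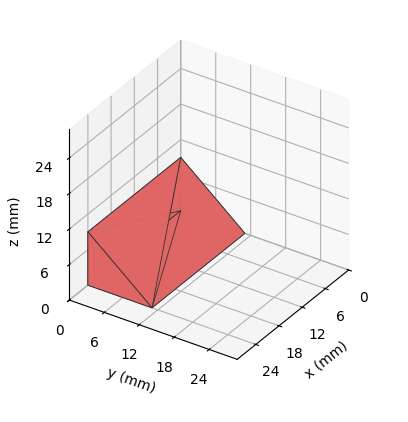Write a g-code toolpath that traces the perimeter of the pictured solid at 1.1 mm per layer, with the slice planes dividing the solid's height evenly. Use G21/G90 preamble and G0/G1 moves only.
Reading the render: the shape is a wedge (ramp): 24 × 11 mm base, rising to 9 mm along the y=0 edge and sloping linearly to z=0 at y=11 (dimensions read to the nearest mm from the axis ticks). For the g-code, the solid's height is divided into equal slices at the stated Δz and each level perimeter traced with G1 moves after a G0 lift.

; perimeter-only toolpath
G21 ; units = mm
G90 ; absolute positioning
G28 ; home
; layer 1
G0 Z1.1
G0 X0.0 Y0.0
G1 X24.0 Y0.0
G1 X24.0 Y9.6
G1 X0.0 Y9.6
G1 X0.0 Y0.0
; layer 2
G0 Z2.2
G0 X0.0 Y0.0
G1 X24.0 Y0.0
G1 X24.0 Y8.2
G1 X0.0 Y8.2
G1 X0.0 Y0.0
; layer 3
G0 Z3.4
G0 X0.0 Y0.0
G1 X24.0 Y0.0
G1 X24.0 Y6.9
G1 X0.0 Y6.9
G1 X0.0 Y0.0
; layer 4
G0 Z4.5
G0 X0.0 Y0.0
G1 X24.0 Y0.0
G1 X24.0 Y5.5
G1 X0.0 Y5.5
G1 X0.0 Y0.0
; layer 5
G0 Z5.6
G0 X0.0 Y0.0
G1 X24.0 Y0.0
G1 X24.0 Y4.1
G1 X0.0 Y4.1
G1 X0.0 Y0.0
; layer 6
G0 Z6.8
G0 X0.0 Y0.0
G1 X24.0 Y0.0
G1 X24.0 Y2.8
G1 X0.0 Y2.8
G1 X0.0 Y0.0
; layer 7
G0 Z7.9
G0 X0.0 Y0.0
G1 X24.0 Y0.0
G1 X24.0 Y1.4
G1 X0.0 Y1.4
G1 X0.0 Y0.0
M2 ; end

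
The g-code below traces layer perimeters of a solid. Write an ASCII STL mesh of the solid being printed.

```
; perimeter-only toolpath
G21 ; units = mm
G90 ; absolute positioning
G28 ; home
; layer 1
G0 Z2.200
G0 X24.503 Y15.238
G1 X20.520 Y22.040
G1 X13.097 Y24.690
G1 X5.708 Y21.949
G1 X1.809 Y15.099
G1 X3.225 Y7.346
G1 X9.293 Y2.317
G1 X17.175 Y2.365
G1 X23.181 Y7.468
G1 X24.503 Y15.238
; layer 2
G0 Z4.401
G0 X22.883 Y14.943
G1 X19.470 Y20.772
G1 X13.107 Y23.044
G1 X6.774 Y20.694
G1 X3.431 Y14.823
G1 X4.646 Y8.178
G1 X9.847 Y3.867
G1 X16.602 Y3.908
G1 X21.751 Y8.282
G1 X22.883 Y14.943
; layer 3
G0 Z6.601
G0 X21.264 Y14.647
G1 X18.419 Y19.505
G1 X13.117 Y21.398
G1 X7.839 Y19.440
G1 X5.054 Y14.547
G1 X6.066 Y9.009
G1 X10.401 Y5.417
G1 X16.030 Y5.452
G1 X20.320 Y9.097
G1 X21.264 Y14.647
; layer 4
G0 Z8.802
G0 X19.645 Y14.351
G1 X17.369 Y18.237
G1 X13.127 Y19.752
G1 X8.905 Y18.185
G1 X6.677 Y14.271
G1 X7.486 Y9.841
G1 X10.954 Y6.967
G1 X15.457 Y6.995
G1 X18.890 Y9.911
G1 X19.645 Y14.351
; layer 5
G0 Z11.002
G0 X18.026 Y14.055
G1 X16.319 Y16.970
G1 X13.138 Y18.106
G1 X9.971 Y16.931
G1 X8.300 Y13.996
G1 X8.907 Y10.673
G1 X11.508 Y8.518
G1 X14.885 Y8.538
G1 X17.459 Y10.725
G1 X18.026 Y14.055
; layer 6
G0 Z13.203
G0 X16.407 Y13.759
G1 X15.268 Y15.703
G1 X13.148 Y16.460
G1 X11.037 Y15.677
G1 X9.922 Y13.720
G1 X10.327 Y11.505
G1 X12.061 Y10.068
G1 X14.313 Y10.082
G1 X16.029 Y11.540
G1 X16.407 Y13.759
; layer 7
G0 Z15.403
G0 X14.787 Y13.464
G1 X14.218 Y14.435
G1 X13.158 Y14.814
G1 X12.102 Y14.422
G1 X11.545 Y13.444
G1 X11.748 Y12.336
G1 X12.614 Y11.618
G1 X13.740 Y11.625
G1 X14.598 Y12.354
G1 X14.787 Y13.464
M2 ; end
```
solid part
  facet normal 0.0000 0.0000 -1.0000
    outer loop
      vertex 13.087 26.336 0.000
      vertex 21.570 23.307 0.000
      vertex 26.122 15.534 0.000
    endloop
  endfacet
  facet normal 0.0000 0.0000 -1.0000
    outer loop
      vertex 4.642 23.203 0.000
      vertex 13.087 26.336 0.000
      vertex 26.122 15.534 0.000
    endloop
  endfacet
  facet normal 0.0000 0.0000 -1.0000
    outer loop
      vertex 0.186 15.375 0.000
      vertex 4.642 23.203 0.000
      vertex 26.122 15.534 0.000
    endloop
  endfacet
  facet normal 0.0000 0.0000 -1.0000
    outer loop
      vertex 1.805 6.514 0.000
      vertex 0.186 15.375 0.000
      vertex 26.122 15.534 0.000
    endloop
  endfacet
  facet normal 0.0000 0.0000 -1.0000
    outer loop
      vertex 8.740 0.767 0.000
      vertex 1.805 6.514 0.000
      vertex 26.122 15.534 0.000
    endloop
  endfacet
  facet normal 0.0000 0.0000 -1.0000
    outer loop
      vertex 17.747 0.822 0.000
      vertex 8.740 0.767 0.000
      vertex 26.122 15.534 0.000
    endloop
  endfacet
  facet normal 0.0000 0.0000 -1.0000
    outer loop
      vertex 24.612 6.654 0.000
      vertex 17.747 0.822 0.000
      vertex 26.122 15.534 0.000
    endloop
  endfacet
  facet normal 0.7060 0.4134 0.5751
    outer loop
      vertex 26.122 15.534 0.000
      vertex 21.570 23.307 0.000
      vertex 13.168 13.168 17.604
    endloop
  endfacet
  facet normal 0.2751 0.7705 0.5751
    outer loop
      vertex 21.570 23.307 0.000
      vertex 13.087 26.336 0.000
      vertex 13.168 13.168 17.604
    endloop
  endfacet
  facet normal -0.2846 0.7670 0.5751
    outer loop
      vertex 13.087 26.336 0.000
      vertex 4.642 23.203 0.000
      vertex 13.168 13.168 17.604
    endloop
  endfacet
  facet normal -0.7110 0.4047 0.5751
    outer loop
      vertex 4.642 23.203 0.000
      vertex 0.186 15.375 0.000
      vertex 13.168 13.168 17.604
    endloop
  endfacet
  facet normal -0.8048 -0.1470 0.5751
    outer loop
      vertex 0.186 15.375 0.000
      vertex 1.805 6.514 0.000
      vertex 13.168 13.168 17.604
    endloop
  endfacet
  facet normal -0.5220 -0.6299 0.5751
    outer loop
      vertex 1.805 6.514 0.000
      vertex 8.740 0.767 0.000
      vertex 13.168 13.168 17.604
    endloop
  endfacet
  facet normal 0.0050 -0.8181 0.5750
    outer loop
      vertex 8.740 0.767 0.000
      vertex 17.747 0.822 0.000
      vertex 13.168 13.168 17.604
    endloop
  endfacet
  facet normal 0.5297 -0.6235 0.5750
    outer loop
      vertex 17.747 0.822 0.000
      vertex 24.612 6.654 0.000
      vertex 13.168 13.168 17.604
    endloop
  endfacet
  facet normal 0.8065 -0.1371 0.5751
    outer loop
      vertex 24.612 6.654 0.000
      vertex 26.122 15.534 0.000
      vertex 13.168 13.168 17.604
    endloop
  endfacet
endsolid part

The G0 Z moves step by Δz≈2.200 mm. The G1 loops shrink linearly with z, so the solid tapers from its base footprint up to z≈17.6. Closing with a flat bottom cap and the tapered top and triangulating gives 16 facets — a regular 9-sided pyramid, base circumscribed radius ≈ 13.2 mm, apex at z ≈ 17.6 mm.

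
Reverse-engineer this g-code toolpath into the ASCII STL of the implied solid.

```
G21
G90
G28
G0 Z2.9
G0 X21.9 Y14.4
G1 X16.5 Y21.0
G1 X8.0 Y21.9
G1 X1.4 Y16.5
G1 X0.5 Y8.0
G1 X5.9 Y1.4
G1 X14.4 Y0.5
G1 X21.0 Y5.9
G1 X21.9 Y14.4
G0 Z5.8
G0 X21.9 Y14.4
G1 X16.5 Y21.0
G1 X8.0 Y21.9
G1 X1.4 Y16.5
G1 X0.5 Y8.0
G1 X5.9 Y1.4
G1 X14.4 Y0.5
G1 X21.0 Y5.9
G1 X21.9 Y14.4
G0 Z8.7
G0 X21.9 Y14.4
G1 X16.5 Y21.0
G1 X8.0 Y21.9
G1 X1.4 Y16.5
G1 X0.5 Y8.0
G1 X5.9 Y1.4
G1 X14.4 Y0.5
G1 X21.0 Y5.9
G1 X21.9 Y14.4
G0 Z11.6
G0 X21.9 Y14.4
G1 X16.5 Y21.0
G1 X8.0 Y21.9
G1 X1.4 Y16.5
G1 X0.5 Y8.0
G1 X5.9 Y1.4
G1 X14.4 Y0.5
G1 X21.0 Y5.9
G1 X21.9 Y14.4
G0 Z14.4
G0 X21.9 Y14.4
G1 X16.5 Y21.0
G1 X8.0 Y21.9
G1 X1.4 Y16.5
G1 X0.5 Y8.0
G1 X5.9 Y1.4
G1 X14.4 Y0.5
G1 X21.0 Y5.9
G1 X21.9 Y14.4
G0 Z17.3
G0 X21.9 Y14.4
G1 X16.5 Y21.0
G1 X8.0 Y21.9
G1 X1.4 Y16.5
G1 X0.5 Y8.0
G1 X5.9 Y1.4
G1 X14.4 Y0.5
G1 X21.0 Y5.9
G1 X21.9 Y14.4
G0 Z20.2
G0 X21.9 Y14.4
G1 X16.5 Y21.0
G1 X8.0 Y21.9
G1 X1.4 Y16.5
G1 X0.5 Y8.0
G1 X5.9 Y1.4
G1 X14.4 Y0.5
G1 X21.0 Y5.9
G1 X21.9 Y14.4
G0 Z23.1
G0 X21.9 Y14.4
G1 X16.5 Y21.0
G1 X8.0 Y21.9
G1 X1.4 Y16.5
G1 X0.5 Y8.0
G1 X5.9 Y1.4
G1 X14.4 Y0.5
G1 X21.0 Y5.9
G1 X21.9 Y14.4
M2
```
solid part
  facet normal 0.0000 0.0000 -1.0000
    outer loop
      vertex 8.0 21.9 0.0
      vertex 16.5 21.0 0.0
      vertex 21.9 14.4 0.0
    endloop
  endfacet
  facet normal 0.0000 0.0000 -1.0000
    outer loop
      vertex 1.4 16.5 0.0
      vertex 8.0 21.9 0.0
      vertex 21.9 14.4 0.0
    endloop
  endfacet
  facet normal 0.0000 0.0000 -1.0000
    outer loop
      vertex 0.5 8.0 0.0
      vertex 1.4 16.5 0.0
      vertex 21.9 14.4 0.0
    endloop
  endfacet
  facet normal 0.0000 0.0000 -1.0000
    outer loop
      vertex 5.9 1.4 0.0
      vertex 0.5 8.0 0.0
      vertex 21.9 14.4 0.0
    endloop
  endfacet
  facet normal 0.0000 0.0000 -1.0000
    outer loop
      vertex 14.4 0.5 0.0
      vertex 5.9 1.4 0.0
      vertex 21.9 14.4 0.0
    endloop
  endfacet
  facet normal 0.0000 0.0000 -1.0000
    outer loop
      vertex 21.0 5.9 0.0
      vertex 14.4 0.5 0.0
      vertex 21.9 14.4 0.0
    endloop
  endfacet
  facet normal 0.0000 0.0000 1.0000
    outer loop
      vertex 21.9 14.4 23.1
      vertex 16.5 21.0 23.1
      vertex 8.0 21.9 23.1
    endloop
  endfacet
  facet normal 0.0000 0.0000 1.0000
    outer loop
      vertex 21.9 14.4 23.1
      vertex 8.0 21.9 23.1
      vertex 1.4 16.5 23.1
    endloop
  endfacet
  facet normal 0.0000 0.0000 1.0000
    outer loop
      vertex 21.9 14.4 23.1
      vertex 1.4 16.5 23.1
      vertex 0.5 8.0 23.1
    endloop
  endfacet
  facet normal 0.0000 0.0000 1.0000
    outer loop
      vertex 21.9 14.4 23.1
      vertex 0.5 8.0 23.1
      vertex 5.9 1.4 23.1
    endloop
  endfacet
  facet normal 0.0000 0.0000 1.0000
    outer loop
      vertex 21.9 14.4 23.1
      vertex 5.9 1.4 23.1
      vertex 14.4 0.5 23.1
    endloop
  endfacet
  facet normal 0.0000 0.0000 1.0000
    outer loop
      vertex 21.9 14.4 23.1
      vertex 14.4 0.5 23.1
      vertex 21.0 5.9 23.1
    endloop
  endfacet
  facet normal 0.7740 0.6332 0.0000
    outer loop
      vertex 21.9 14.4 0.0
      vertex 16.5 21.0 0.0
      vertex 16.5 21.0 23.1
    endloop
  endfacet
  facet normal 0.7740 0.6332 0.0000
    outer loop
      vertex 21.9 14.4 0.0
      vertex 16.5 21.0 23.1
      vertex 21.9 14.4 23.1
    endloop
  endfacet
  facet normal 0.1053 0.9944 0.0000
    outer loop
      vertex 16.5 21.0 0.0
      vertex 8.0 21.9 0.0
      vertex 8.0 21.9 23.1
    endloop
  endfacet
  facet normal 0.1053 0.9944 0.0000
    outer loop
      vertex 16.5 21.0 0.0
      vertex 8.0 21.9 23.1
      vertex 16.5 21.0 23.1
    endloop
  endfacet
  facet normal -0.6332 0.7740 0.0000
    outer loop
      vertex 8.0 21.9 0.0
      vertex 1.4 16.5 0.0
      vertex 1.4 16.5 23.1
    endloop
  endfacet
  facet normal -0.6332 0.7740 0.0000
    outer loop
      vertex 8.0 21.9 0.0
      vertex 1.4 16.5 23.1
      vertex 8.0 21.9 23.1
    endloop
  endfacet
  facet normal -0.9944 0.1053 0.0000
    outer loop
      vertex 1.4 16.5 0.0
      vertex 0.5 8.0 0.0
      vertex 0.5 8.0 23.1
    endloop
  endfacet
  facet normal -0.9944 0.1053 0.0000
    outer loop
      vertex 1.4 16.5 0.0
      vertex 0.5 8.0 23.1
      vertex 1.4 16.5 23.1
    endloop
  endfacet
  facet normal -0.7740 -0.6332 0.0000
    outer loop
      vertex 0.5 8.0 0.0
      vertex 5.9 1.4 0.0
      vertex 5.9 1.4 23.1
    endloop
  endfacet
  facet normal -0.7740 -0.6332 0.0000
    outer loop
      vertex 0.5 8.0 0.0
      vertex 5.9 1.4 23.1
      vertex 0.5 8.0 23.1
    endloop
  endfacet
  facet normal -0.1053 -0.9944 0.0000
    outer loop
      vertex 5.9 1.4 0.0
      vertex 14.4 0.5 0.0
      vertex 14.4 0.5 23.1
    endloop
  endfacet
  facet normal -0.1053 -0.9944 0.0000
    outer loop
      vertex 5.9 1.4 0.0
      vertex 14.4 0.5 23.1
      vertex 5.9 1.4 23.1
    endloop
  endfacet
  facet normal 0.6332 -0.7740 0.0000
    outer loop
      vertex 14.4 0.5 0.0
      vertex 21.0 5.9 0.0
      vertex 21.0 5.9 23.1
    endloop
  endfacet
  facet normal 0.6332 -0.7740 0.0000
    outer loop
      vertex 14.4 0.5 0.0
      vertex 21.0 5.9 23.1
      vertex 14.4 0.5 23.1
    endloop
  endfacet
  facet normal 0.9944 -0.1053 0.0000
    outer loop
      vertex 21.0 5.9 0.0
      vertex 21.9 14.4 0.0
      vertex 21.9 14.4 23.1
    endloop
  endfacet
  facet normal 0.9944 -0.1053 0.0000
    outer loop
      vertex 21.0 5.9 0.0
      vertex 21.9 14.4 23.1
      vertex 21.0 5.9 23.1
    endloop
  endfacet
endsolid part

The G0 Z moves step by Δz≈2.9 mm. Every layer's G1 loop is the same polygon, so the solid is a straight extrusion of it from z=0 to z≈23.1. Closing with flat bottom and top caps and triangulating gives 28 facets — a regular 8-sided prism (a cylinder approximated with 8 flat sides), circumscribed radius ≈ 11.2 mm, height ≈ 23.1 mm.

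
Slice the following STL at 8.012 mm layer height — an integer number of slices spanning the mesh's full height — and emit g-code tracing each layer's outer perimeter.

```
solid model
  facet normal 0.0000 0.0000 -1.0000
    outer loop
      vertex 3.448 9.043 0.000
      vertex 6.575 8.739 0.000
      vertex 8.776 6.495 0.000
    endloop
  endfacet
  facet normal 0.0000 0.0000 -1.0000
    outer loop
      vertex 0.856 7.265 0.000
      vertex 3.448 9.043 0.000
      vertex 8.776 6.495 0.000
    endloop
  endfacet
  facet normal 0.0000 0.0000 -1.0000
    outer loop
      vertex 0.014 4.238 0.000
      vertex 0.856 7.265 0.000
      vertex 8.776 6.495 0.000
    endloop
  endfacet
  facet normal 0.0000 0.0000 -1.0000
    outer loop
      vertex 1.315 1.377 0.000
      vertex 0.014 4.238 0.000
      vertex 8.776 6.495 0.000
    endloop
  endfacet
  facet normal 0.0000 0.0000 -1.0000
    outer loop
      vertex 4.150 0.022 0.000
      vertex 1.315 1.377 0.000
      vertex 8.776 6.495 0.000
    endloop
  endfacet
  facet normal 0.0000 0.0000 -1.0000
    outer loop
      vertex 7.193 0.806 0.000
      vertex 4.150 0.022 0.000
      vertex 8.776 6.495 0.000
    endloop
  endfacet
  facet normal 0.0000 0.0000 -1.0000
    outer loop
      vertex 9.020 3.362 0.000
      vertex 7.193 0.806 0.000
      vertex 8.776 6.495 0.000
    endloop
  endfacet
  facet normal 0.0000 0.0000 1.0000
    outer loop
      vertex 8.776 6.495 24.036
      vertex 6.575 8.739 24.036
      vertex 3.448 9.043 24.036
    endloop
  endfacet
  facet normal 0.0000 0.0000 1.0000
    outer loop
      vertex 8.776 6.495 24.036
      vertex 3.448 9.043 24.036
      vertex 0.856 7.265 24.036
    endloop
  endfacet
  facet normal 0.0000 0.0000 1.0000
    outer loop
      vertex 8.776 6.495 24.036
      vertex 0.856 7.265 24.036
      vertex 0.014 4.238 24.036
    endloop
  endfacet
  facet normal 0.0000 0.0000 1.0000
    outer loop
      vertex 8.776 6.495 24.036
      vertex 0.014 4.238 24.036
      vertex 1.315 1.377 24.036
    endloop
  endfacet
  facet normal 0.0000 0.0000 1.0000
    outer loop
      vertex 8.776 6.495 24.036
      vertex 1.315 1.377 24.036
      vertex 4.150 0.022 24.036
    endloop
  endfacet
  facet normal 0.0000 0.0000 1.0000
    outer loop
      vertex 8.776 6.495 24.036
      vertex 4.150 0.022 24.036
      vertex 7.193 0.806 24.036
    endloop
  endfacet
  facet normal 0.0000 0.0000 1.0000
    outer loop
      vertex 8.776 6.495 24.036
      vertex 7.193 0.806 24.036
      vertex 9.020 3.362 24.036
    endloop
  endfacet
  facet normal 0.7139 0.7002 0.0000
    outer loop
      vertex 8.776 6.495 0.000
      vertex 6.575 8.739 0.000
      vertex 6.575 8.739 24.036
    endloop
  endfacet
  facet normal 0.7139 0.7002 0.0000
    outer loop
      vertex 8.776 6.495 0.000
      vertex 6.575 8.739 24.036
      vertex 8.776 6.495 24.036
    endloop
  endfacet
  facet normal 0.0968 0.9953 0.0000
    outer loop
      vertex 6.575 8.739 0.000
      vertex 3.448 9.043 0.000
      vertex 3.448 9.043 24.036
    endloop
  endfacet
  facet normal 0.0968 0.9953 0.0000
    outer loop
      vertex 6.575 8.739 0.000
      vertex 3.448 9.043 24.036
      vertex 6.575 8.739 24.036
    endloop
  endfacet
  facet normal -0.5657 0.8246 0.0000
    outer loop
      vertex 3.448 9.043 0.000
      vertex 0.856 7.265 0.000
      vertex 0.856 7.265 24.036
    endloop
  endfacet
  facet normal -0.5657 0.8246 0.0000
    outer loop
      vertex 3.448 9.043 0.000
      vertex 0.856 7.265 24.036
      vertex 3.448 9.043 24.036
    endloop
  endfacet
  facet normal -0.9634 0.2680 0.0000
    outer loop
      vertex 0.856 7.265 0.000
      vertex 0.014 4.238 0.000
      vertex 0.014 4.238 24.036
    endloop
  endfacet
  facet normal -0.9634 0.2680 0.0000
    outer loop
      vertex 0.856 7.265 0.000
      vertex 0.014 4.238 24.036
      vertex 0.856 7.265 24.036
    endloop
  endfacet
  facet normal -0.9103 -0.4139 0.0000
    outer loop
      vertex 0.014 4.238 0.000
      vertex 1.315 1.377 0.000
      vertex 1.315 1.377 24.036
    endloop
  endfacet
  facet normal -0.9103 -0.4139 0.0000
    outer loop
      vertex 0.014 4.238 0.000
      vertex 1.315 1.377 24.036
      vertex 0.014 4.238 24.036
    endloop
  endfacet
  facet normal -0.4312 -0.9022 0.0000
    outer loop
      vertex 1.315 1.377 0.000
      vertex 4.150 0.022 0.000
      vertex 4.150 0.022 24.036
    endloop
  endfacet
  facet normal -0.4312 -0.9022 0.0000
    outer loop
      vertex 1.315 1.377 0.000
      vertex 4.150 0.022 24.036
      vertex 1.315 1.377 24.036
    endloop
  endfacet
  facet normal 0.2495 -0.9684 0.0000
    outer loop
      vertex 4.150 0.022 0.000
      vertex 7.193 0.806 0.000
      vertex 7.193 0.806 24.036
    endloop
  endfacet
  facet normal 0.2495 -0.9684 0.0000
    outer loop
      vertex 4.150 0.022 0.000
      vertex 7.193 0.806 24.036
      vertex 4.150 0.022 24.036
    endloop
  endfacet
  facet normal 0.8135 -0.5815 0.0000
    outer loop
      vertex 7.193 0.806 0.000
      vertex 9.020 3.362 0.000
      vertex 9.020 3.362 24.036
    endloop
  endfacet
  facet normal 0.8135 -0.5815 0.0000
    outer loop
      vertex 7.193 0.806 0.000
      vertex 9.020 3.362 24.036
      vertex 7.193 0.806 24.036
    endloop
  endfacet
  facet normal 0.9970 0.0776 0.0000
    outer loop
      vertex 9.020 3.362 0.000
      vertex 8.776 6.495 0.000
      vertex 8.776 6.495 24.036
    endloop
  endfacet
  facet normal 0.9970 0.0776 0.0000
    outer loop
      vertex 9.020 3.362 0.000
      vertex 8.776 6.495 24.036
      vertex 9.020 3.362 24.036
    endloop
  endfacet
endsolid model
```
; perimeter-only toolpath
G21 ; units = mm
G90 ; absolute positioning
G28 ; home
; layer 1
G0 Z8.012
G0 X8.776 Y6.495
G1 X6.575 Y8.739
G1 X3.448 Y9.043
G1 X0.856 Y7.265
G1 X0.014 Y4.238
G1 X1.315 Y1.377
G1 X4.150 Y0.022
G1 X7.193 Y0.806
G1 X9.020 Y3.362
G1 X8.776 Y6.495
; layer 2
G0 Z16.024
G0 X8.776 Y6.495
G1 X6.575 Y8.739
G1 X3.448 Y9.043
G1 X0.856 Y7.265
G1 X0.014 Y4.238
G1 X1.315 Y1.377
G1 X4.150 Y0.022
G1 X7.193 Y0.806
G1 X9.020 Y3.362
G1 X8.776 Y6.495
; layer 3
G0 Z24.036
G0 X8.776 Y6.495
G1 X6.575 Y8.739
G1 X3.448 Y9.043
G1 X0.856 Y7.265
G1 X0.014 Y4.238
G1 X1.315 Y1.377
G1 X4.150 Y0.022
G1 X7.193 Y0.806
G1 X9.020 Y3.362
G1 X8.776 Y6.495
M2 ; end

The solid is a regular 9-sided prism (a cylinder approximated with 9 flat sides), circumscribed radius ≈ 4.59 mm, height ≈ 24 mm. Slicing at Δz = 8.012 mm — 3 equal slices spanning the solid's height, so layer i sits at z = i·h/3 — gives 3 non-empty perimeters. Each is a 9-segment closed polygon; G0 lifts to the layer z and rapids to the start vertex, then G1 traces the edges.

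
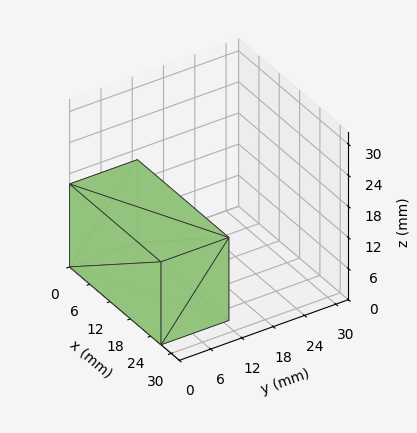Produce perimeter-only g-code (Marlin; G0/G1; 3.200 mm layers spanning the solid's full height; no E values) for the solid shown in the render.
Reading the render: the shape is a rectangular box, roughly 27 × 13 mm footprint and 16 mm tall (dimensions read to the nearest mm from the axis ticks). For the g-code, the solid's height is divided into equal slices at the stated Δz and each level perimeter traced with G1 moves after a G0 lift.

; perimeter-only toolpath
G21 ; units = mm
G90 ; absolute positioning
G28 ; home
; layer 1
G0 Z3.200
G0 X0.000 Y0.000
G1 X27.000 Y0.000
G1 X27.000 Y13.000
G1 X0.000 Y13.000
G1 X0.000 Y0.000
; layer 2
G0 Z6.400
G0 X0.000 Y0.000
G1 X27.000 Y0.000
G1 X27.000 Y13.000
G1 X0.000 Y13.000
G1 X0.000 Y0.000
; layer 3
G0 Z9.600
G0 X0.000 Y0.000
G1 X27.000 Y0.000
G1 X27.000 Y13.000
G1 X0.000 Y13.000
G1 X0.000 Y0.000
; layer 4
G0 Z12.800
G0 X0.000 Y0.000
G1 X27.000 Y0.000
G1 X27.000 Y13.000
G1 X0.000 Y13.000
G1 X0.000 Y0.000
; layer 5
G0 Z16.000
G0 X0.000 Y0.000
G1 X27.000 Y0.000
G1 X27.000 Y13.000
G1 X0.000 Y13.000
G1 X0.000 Y0.000
M2 ; end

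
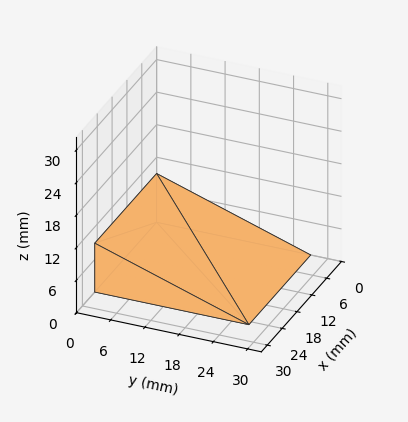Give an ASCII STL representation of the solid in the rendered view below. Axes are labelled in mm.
Reading the render: the shape is a wedge (ramp): 25 × 27 mm base, rising to 9 mm along the y=0 edge and sloping linearly to z=0 at y=27 (dimensions read to the nearest mm from the axis ticks). For the STL, each face is triangulated and given an outward normal.

solid part
  facet normal 0.0000 0.0000 -1.0000
    outer loop
      vertex 25.00 27.00 0.00
      vertex 25.00 0.00 0.00
      vertex 0.00 0.00 0.00
    endloop
  endfacet
  facet normal 0.0000 0.0000 -1.0000
    outer loop
      vertex 0.00 27.00 0.00
      vertex 25.00 27.00 0.00
      vertex 0.00 0.00 0.00
    endloop
  endfacet
  facet normal 0.0000 -1.0000 0.0000
    outer loop
      vertex 0.00 0.00 0.00
      vertex 25.00 0.00 0.00
      vertex 25.00 0.00 9.00
    endloop
  endfacet
  facet normal 0.0000 -1.0000 0.0000
    outer loop
      vertex 0.00 0.00 0.00
      vertex 25.00 0.00 9.00
      vertex 0.00 0.00 9.00
    endloop
  endfacet
  facet normal 0.0000 0.3162 0.9487
    outer loop
      vertex 0.00 0.00 9.00
      vertex 25.00 0.00 9.00
      vertex 25.00 27.00 0.00
    endloop
  endfacet
  facet normal 0.0000 0.3162 0.9487
    outer loop
      vertex 0.00 0.00 9.00
      vertex 25.00 27.00 0.00
      vertex 0.00 27.00 0.00
    endloop
  endfacet
  facet normal -1.0000 0.0000 0.0000
    outer loop
      vertex 0.00 0.00 9.00
      vertex 0.00 27.00 0.00
      vertex 0.00 0.00 0.00
    endloop
  endfacet
  facet normal 1.0000 0.0000 0.0000
    outer loop
      vertex 25.00 0.00 0.00
      vertex 25.00 27.00 0.00
      vertex 25.00 0.00 9.00
    endloop
  endfacet
endsolid part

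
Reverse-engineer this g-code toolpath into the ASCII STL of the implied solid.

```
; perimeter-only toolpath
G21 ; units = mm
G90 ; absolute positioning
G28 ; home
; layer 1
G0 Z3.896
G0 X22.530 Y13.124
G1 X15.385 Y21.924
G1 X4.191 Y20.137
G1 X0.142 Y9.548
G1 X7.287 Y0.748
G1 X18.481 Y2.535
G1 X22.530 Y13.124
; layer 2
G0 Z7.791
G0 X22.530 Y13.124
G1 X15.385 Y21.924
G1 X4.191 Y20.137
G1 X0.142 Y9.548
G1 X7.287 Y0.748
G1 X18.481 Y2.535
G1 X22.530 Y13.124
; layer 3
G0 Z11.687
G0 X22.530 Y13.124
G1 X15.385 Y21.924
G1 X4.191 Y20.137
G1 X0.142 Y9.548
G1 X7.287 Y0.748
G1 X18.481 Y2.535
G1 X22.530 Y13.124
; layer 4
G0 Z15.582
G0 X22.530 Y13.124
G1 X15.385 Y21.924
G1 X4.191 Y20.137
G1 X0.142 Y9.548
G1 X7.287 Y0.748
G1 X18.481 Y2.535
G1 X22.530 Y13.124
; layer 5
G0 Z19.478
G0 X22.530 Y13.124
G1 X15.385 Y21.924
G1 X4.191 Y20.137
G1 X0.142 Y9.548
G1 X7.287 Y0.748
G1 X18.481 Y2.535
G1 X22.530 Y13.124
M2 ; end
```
solid part
  facet normal 0.0000 0.0000 -1.0000
    outer loop
      vertex 4.191 20.137 0.000
      vertex 15.385 21.924 0.000
      vertex 22.530 13.124 0.000
    endloop
  endfacet
  facet normal 0.0000 0.0000 -1.0000
    outer loop
      vertex 0.142 9.548 0.000
      vertex 4.191 20.137 0.000
      vertex 22.530 13.124 0.000
    endloop
  endfacet
  facet normal 0.0000 0.0000 -1.0000
    outer loop
      vertex 7.287 0.748 0.000
      vertex 0.142 9.548 0.000
      vertex 22.530 13.124 0.000
    endloop
  endfacet
  facet normal 0.0000 0.0000 -1.0000
    outer loop
      vertex 18.481 2.535 0.000
      vertex 7.287 0.748 0.000
      vertex 22.530 13.124 0.000
    endloop
  endfacet
  facet normal 0.0000 0.0000 1.0000
    outer loop
      vertex 22.530 13.124 19.478
      vertex 15.385 21.924 19.478
      vertex 4.191 20.137 19.478
    endloop
  endfacet
  facet normal 0.0000 0.0000 1.0000
    outer loop
      vertex 22.530 13.124 19.478
      vertex 4.191 20.137 19.478
      vertex 0.142 9.548 19.478
    endloop
  endfacet
  facet normal 0.0000 0.0000 1.0000
    outer loop
      vertex 22.530 13.124 19.478
      vertex 0.142 9.548 19.478
      vertex 7.287 0.748 19.478
    endloop
  endfacet
  facet normal 0.0000 0.0000 1.0000
    outer loop
      vertex 22.530 13.124 19.478
      vertex 7.287 0.748 19.478
      vertex 18.481 2.535 19.478
    endloop
  endfacet
  facet normal 0.7763 0.6303 0.0000
    outer loop
      vertex 22.530 13.124 0.000
      vertex 15.385 21.924 0.000
      vertex 15.385 21.924 19.478
    endloop
  endfacet
  facet normal 0.7763 0.6303 0.0000
    outer loop
      vertex 22.530 13.124 0.000
      vertex 15.385 21.924 19.478
      vertex 22.530 13.124 19.478
    endloop
  endfacet
  facet normal -0.1576 0.9875 0.0000
    outer loop
      vertex 15.385 21.924 0.000
      vertex 4.191 20.137 0.000
      vertex 4.191 20.137 19.478
    endloop
  endfacet
  facet normal -0.1576 0.9875 0.0000
    outer loop
      vertex 15.385 21.924 0.000
      vertex 4.191 20.137 19.478
      vertex 15.385 21.924 19.478
    endloop
  endfacet
  facet normal -0.9340 0.3572 0.0000
    outer loop
      vertex 4.191 20.137 0.000
      vertex 0.142 9.548 0.000
      vertex 0.142 9.548 19.478
    endloop
  endfacet
  facet normal -0.9340 0.3572 0.0000
    outer loop
      vertex 4.191 20.137 0.000
      vertex 0.142 9.548 19.478
      vertex 4.191 20.137 19.478
    endloop
  endfacet
  facet normal -0.7763 -0.6303 0.0000
    outer loop
      vertex 0.142 9.548 0.000
      vertex 7.287 0.748 0.000
      vertex 7.287 0.748 19.478
    endloop
  endfacet
  facet normal -0.7763 -0.6303 0.0000
    outer loop
      vertex 0.142 9.548 0.000
      vertex 7.287 0.748 19.478
      vertex 0.142 9.548 19.478
    endloop
  endfacet
  facet normal 0.1576 -0.9875 0.0000
    outer loop
      vertex 7.287 0.748 0.000
      vertex 18.481 2.535 0.000
      vertex 18.481 2.535 19.478
    endloop
  endfacet
  facet normal 0.1576 -0.9875 0.0000
    outer loop
      vertex 7.287 0.748 0.000
      vertex 18.481 2.535 19.478
      vertex 7.287 0.748 19.478
    endloop
  endfacet
  facet normal 0.9340 -0.3572 0.0000
    outer loop
      vertex 18.481 2.535 0.000
      vertex 22.530 13.124 0.000
      vertex 22.530 13.124 19.478
    endloop
  endfacet
  facet normal 0.9340 -0.3572 0.0000
    outer loop
      vertex 18.481 2.535 0.000
      vertex 22.530 13.124 19.478
      vertex 18.481 2.535 19.478
    endloop
  endfacet
endsolid part

The G0 Z moves step by Δz≈3.896 mm. Every layer's G1 loop is the same polygon, so the solid is a straight extrusion of it from z=0 to z≈19.5. Closing with flat bottom and top caps and triangulating gives 20 facets — a regular 6-sided prism (a cylinder approximated with 6 flat sides), circumscribed radius ≈ 11.3 mm, height ≈ 19.5 mm.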